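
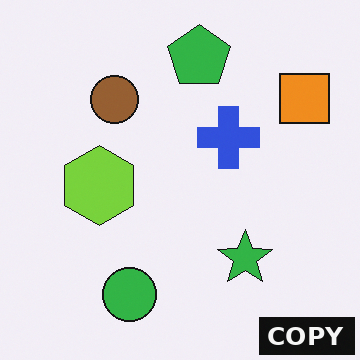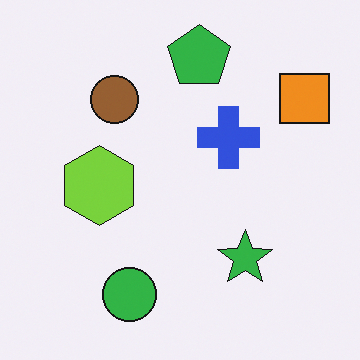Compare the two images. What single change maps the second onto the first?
The first image is the second watermarked with the text "COPY" in the lower-right corner.

A dark label reading "COPY" appears in the lower-right corner.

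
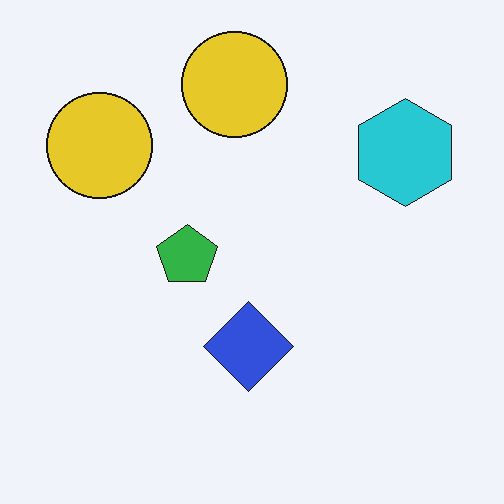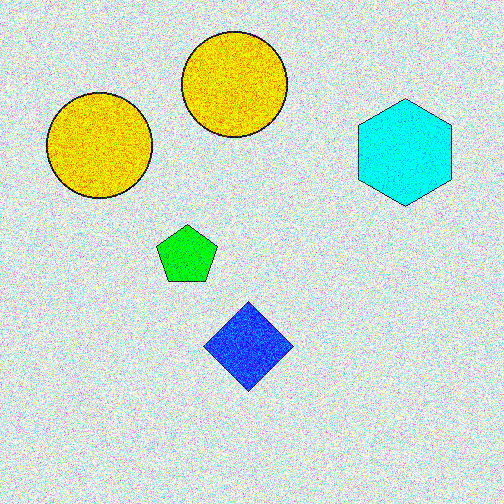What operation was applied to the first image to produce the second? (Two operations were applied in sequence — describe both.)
Degraded with heavy additive noise, then made much more vivid (saturation change).

Random speckle covers the whole image, including the flat background. All colors are more vivid — a global saturation change.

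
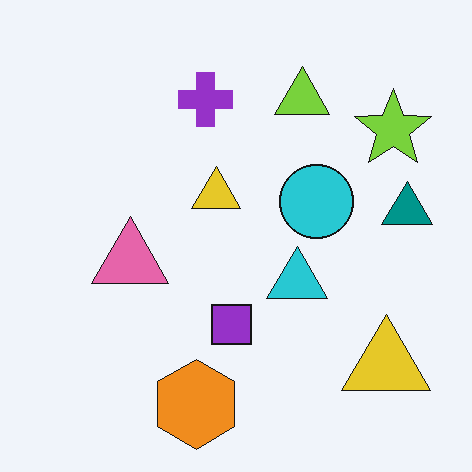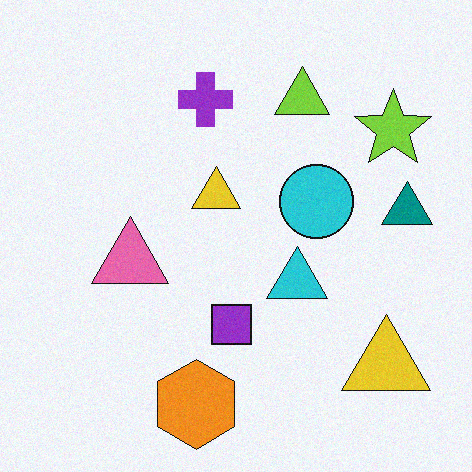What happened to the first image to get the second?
The second image is the first degraded with subtle gaussian noise.

Random speckle covers the whole image, including the flat background.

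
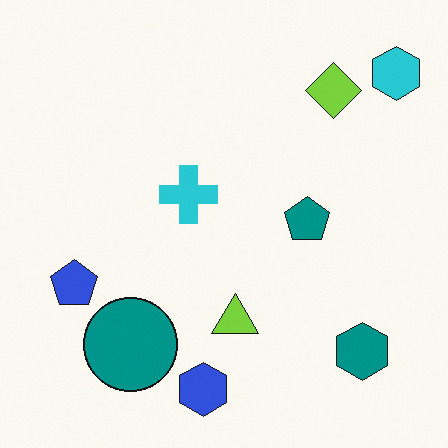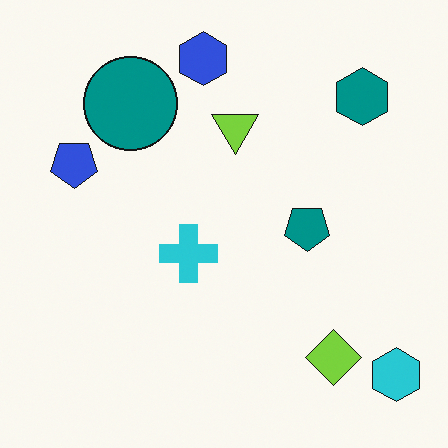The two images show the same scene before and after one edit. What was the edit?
Flipped vertically (top ↔ bottom).

The blue hexagon is in the bottom of the first image and the top of the second — shapes on opposite sides of the horizontal midline have swapped in a mirror flip.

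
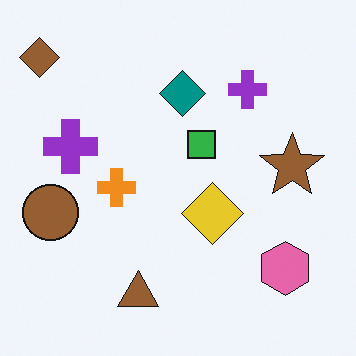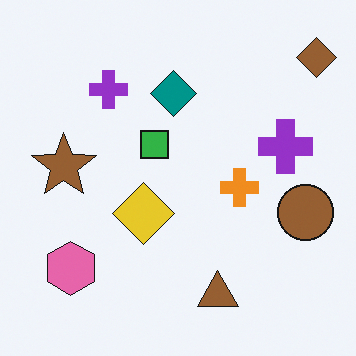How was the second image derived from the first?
Flipped horizontally (left ↔ right).

The brown diamond is in the top-left of the first image and the top-right of the second — shapes on opposite sides of the vertical midline have swapped in a mirror flip.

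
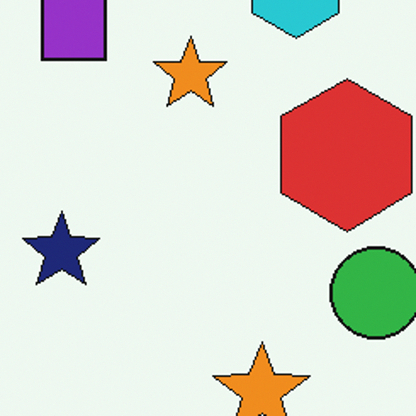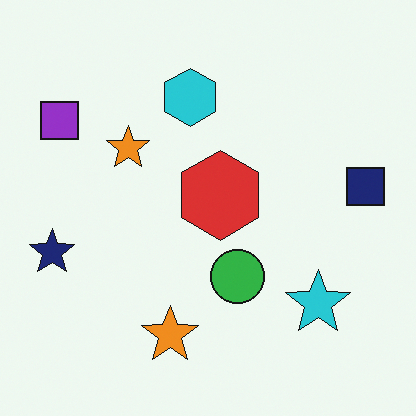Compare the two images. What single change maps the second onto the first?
The image was cropped tightly and scaled back up.

The visible shapes are larger and the field of view is narrower; shapes near the original edges may be partly or wholly outside the frame — a crop-and-rescale.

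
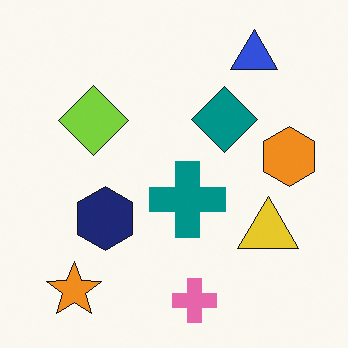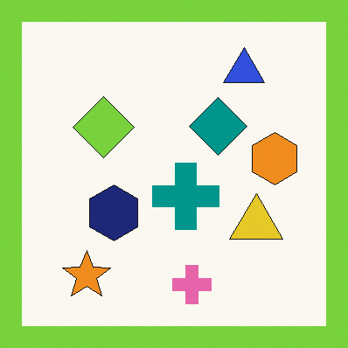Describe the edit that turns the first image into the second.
This is the original image framed with a lime border.

A solid lime frame runs around the edge of the second image, with the content slightly shrunk inside it.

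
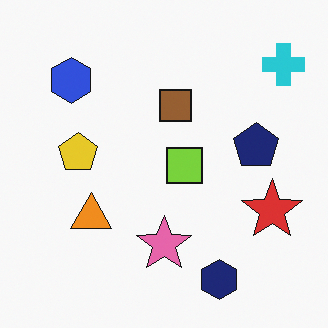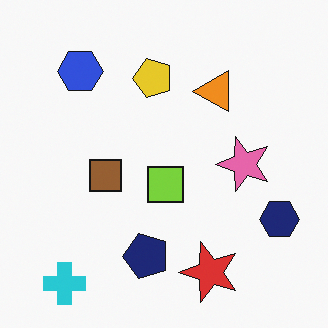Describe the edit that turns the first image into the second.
It was transposed (reflected across the top-left ↔ bottom-right diagonal).

Shapes have swapped their row and column positions — what was in the top-right is now in the bottom-left — a diagonal reflection.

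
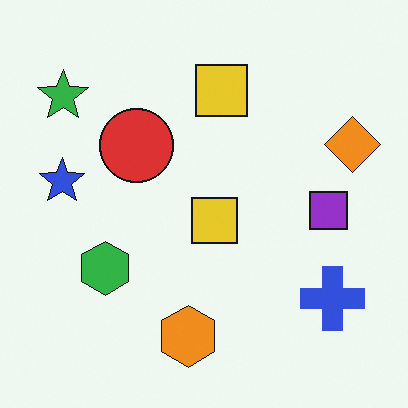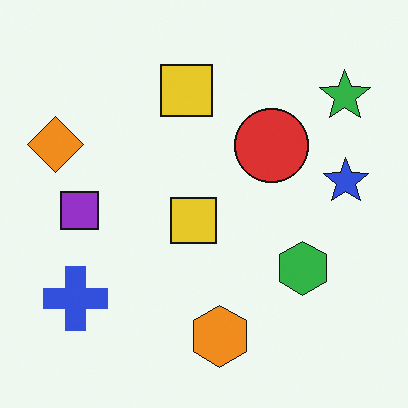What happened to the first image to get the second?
Flipped horizontally (left ↔ right).

The orange diamond is in the right of the first image and the left of the second — shapes on opposite sides of the vertical midline have swapped in a mirror flip.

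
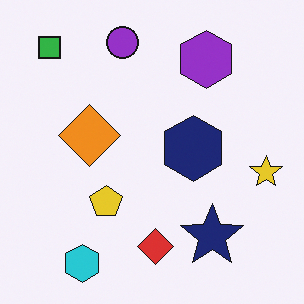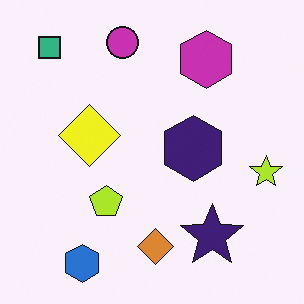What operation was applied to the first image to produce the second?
Hue-shifted by a small amount.

Every shape's color has rotated by the same amount around the hue wheel — a uniform hue shift.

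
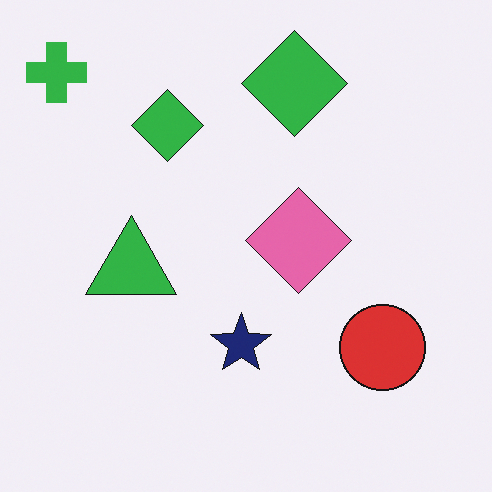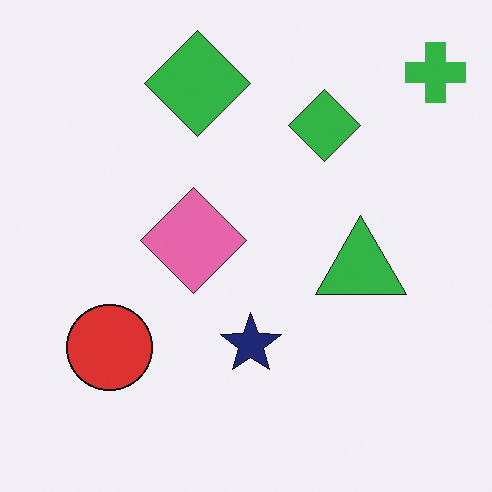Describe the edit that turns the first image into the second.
Flipped horizontally (left ↔ right).

The green cross is in the top-left of the first image and the top-right of the second — shapes on opposite sides of the vertical midline have swapped in a mirror flip.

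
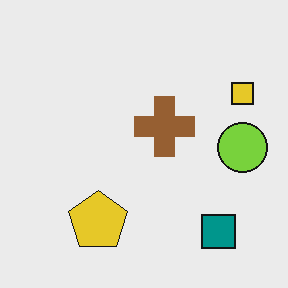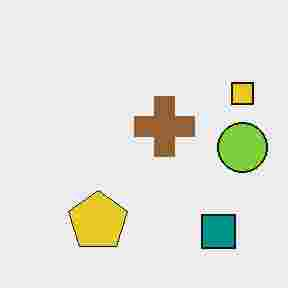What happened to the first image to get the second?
The image was heavily JPEG-compressed with obvious blocking artifacts.

Blocky 8×8 compression artifacts appear around shape edges and the flat background shows ringing — characteristic JPEG degradation.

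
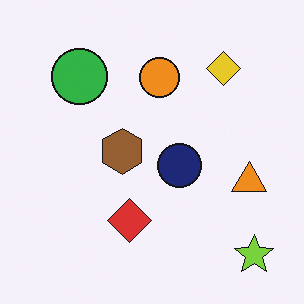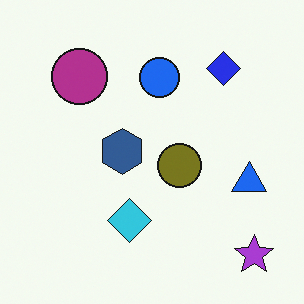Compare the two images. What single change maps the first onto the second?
The transformation is: hue-shifted by a large amount.

Every shape's color has rotated by the same amount around the hue wheel — a uniform hue shift.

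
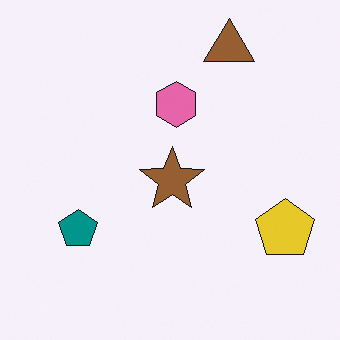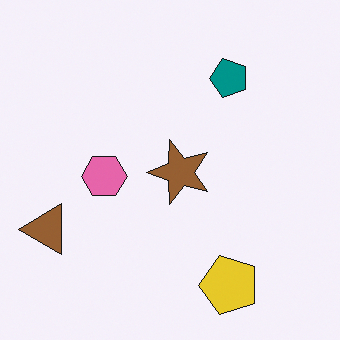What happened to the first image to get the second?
The second image is the first transposed (reflected across the top-left ↔ bottom-right diagonal).

Shapes have swapped their row and column positions — what was in the top-right is now in the bottom-left — a diagonal reflection.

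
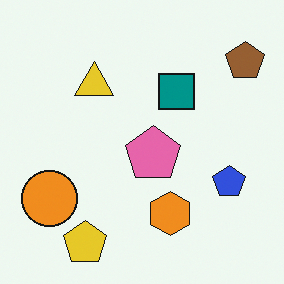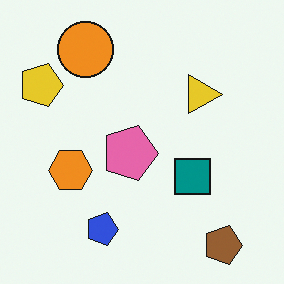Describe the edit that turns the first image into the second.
The second image is the first rotated 90° clockwise.

The brown pentagon sits in the top-right of the first image and the bottom-right of the second — consistent with a whole-image 90° clockwise rotation.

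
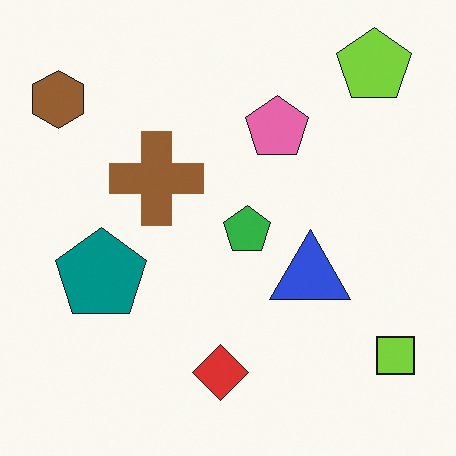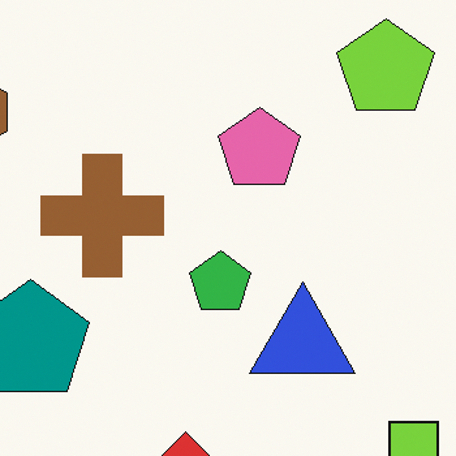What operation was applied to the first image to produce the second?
The transformation is: cropped to a modestly smaller region and rescaled.

The visible shapes are larger and the field of view is narrower; shapes near the original edges may be partly or wholly outside the frame — a crop-and-rescale.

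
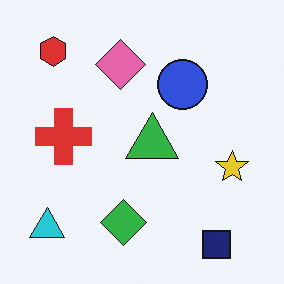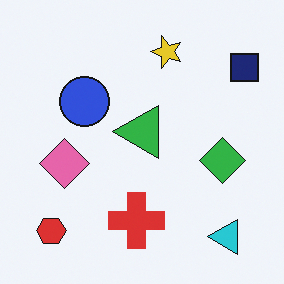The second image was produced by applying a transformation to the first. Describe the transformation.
The image was rotated 90° counter-clockwise.

The cyan triangle sits in the bottom-left of the first image and the bottom-right of the second — consistent with a whole-image 90° counter-clockwise rotation.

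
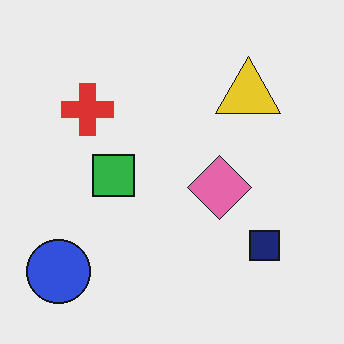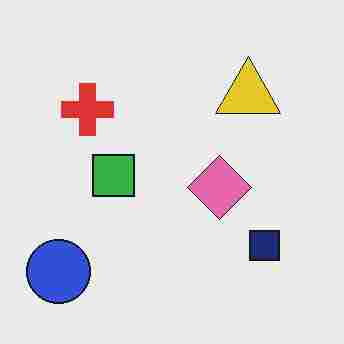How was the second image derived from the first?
It was heavily JPEG-compressed with obvious blocking artifacts.

Blocky 8×8 compression artifacts appear around shape edges and the flat background shows ringing — characteristic JPEG degradation.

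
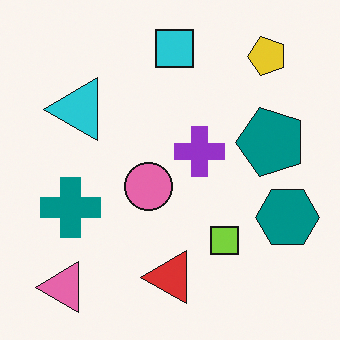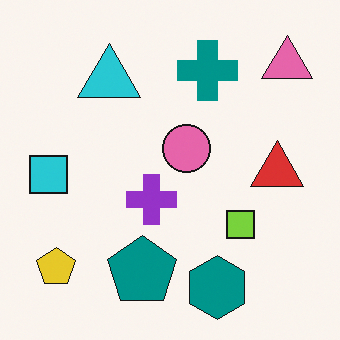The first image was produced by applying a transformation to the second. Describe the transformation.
The transformation is: transposed (reflected across the top-left ↔ bottom-right diagonal).

Shapes have swapped their row and column positions — what was in the top-right is now in the bottom-left — a diagonal reflection.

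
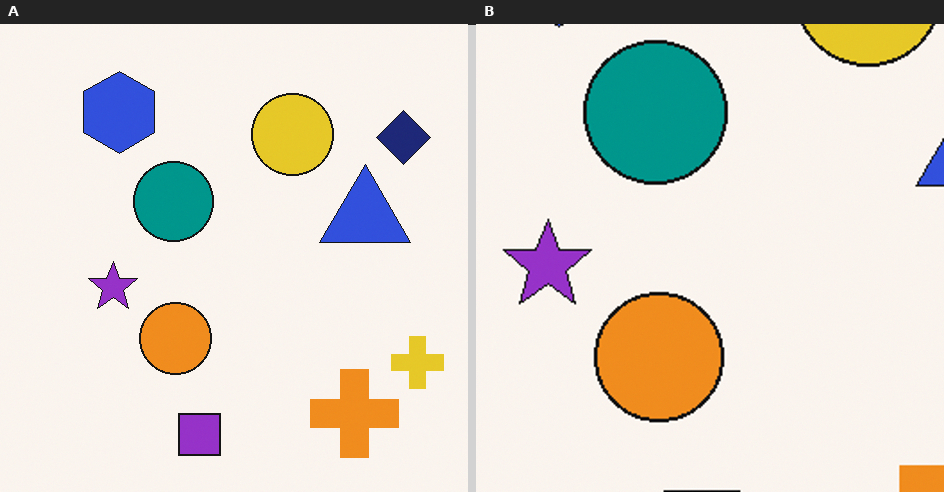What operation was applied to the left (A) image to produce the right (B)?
This is the original image cropped tightly and scaled back up.

The visible shapes are larger and the field of view is narrower; shapes near the original edges may be partly or wholly outside the frame — a crop-and-rescale.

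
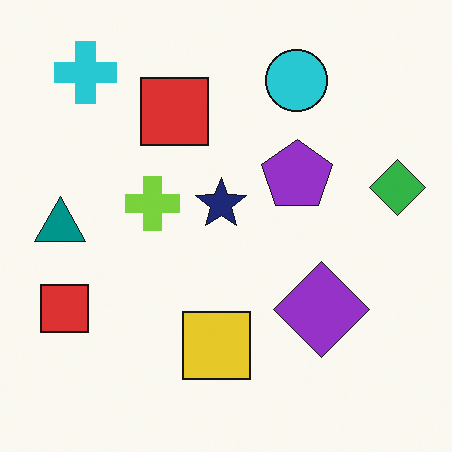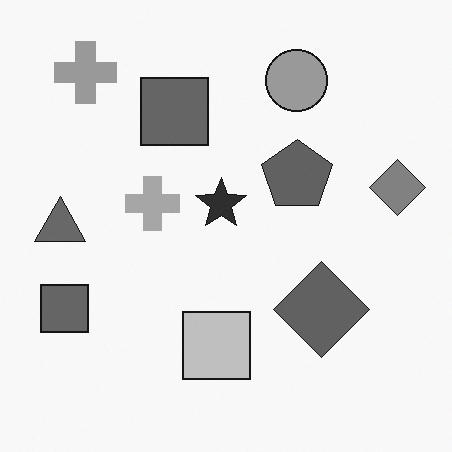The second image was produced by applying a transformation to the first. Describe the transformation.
The second image is the first converted to grayscale.

All color is removed — every shape is now a shade of grey.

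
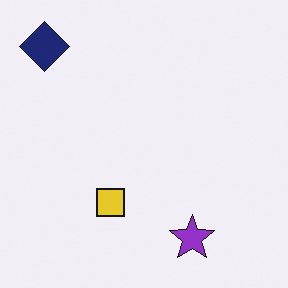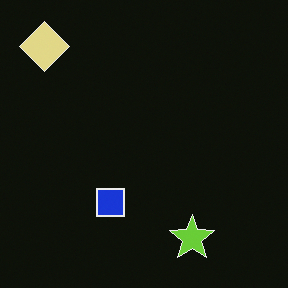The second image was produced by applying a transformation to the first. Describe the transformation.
The image was color-inverted (negative).

The light background has become dark and every shape's color is its complement — a photographic negative.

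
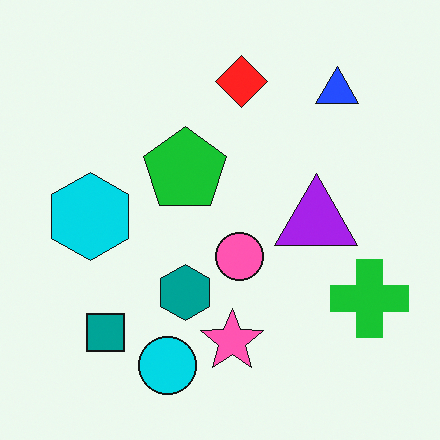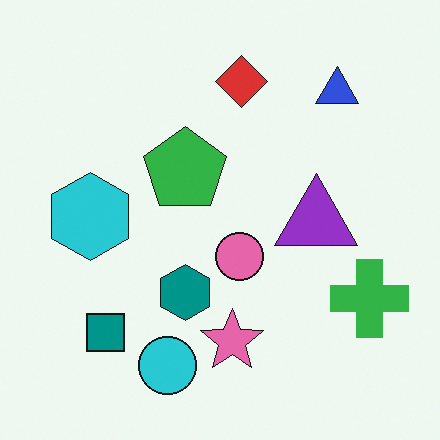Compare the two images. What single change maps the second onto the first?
It was slightly oversaturated.

All colors are more vivid — a global saturation change.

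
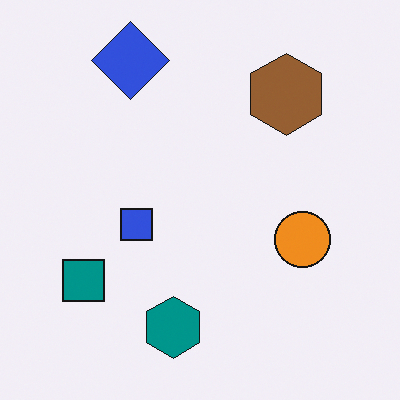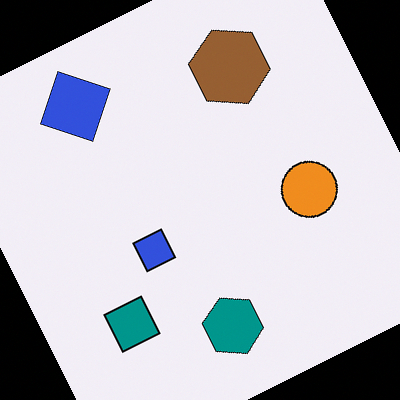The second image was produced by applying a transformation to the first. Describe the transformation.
The image was rotated counter-clockwise by a clearly visible amount.

Every shape is tilted by the same angle and the image corners show triangular fill wedges — a whole-image rotation by a non-right angle.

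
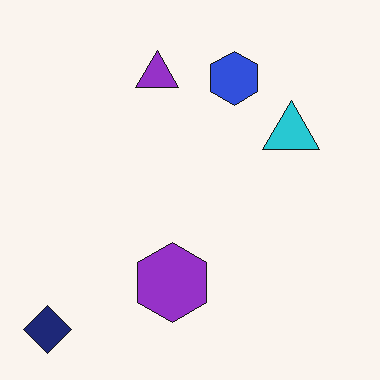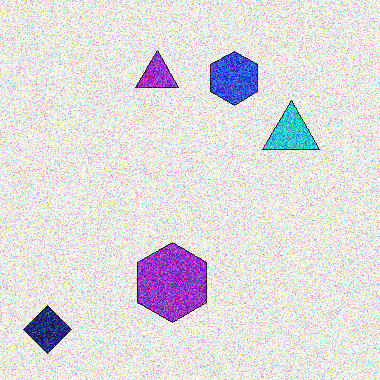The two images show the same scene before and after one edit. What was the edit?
The transformation is: degraded with heavy additive noise.

Random speckle covers the whole image, including the flat background.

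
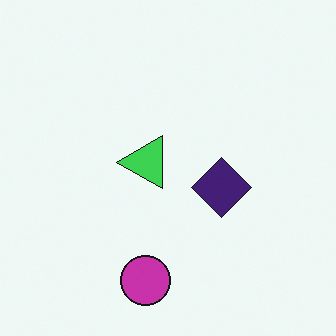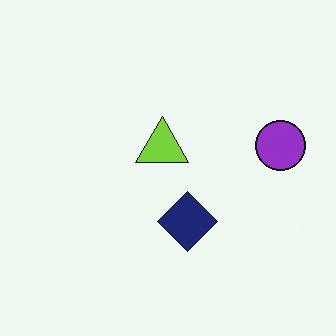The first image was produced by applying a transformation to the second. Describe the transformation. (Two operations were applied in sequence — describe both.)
The first image is the second hue-shifted by a small amount, then transposed (reflected across the top-left ↔ bottom-right diagonal).

Every shape's color has rotated by the same amount around the hue wheel — a uniform hue shift. Shapes have swapped their row and column positions — what was in the top-right is now in the bottom-left — a diagonal reflection.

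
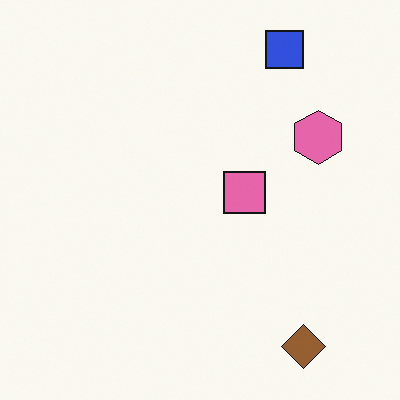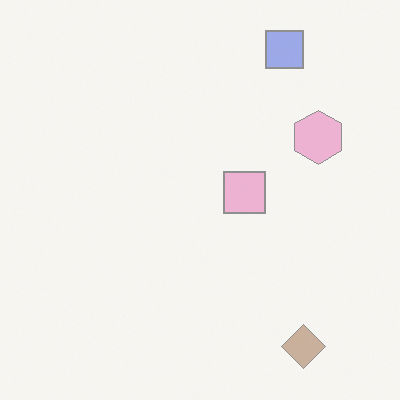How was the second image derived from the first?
The second image is the first given much lower contrast.

Tones are pushed toward mid-grey across the whole image — a global contrast change.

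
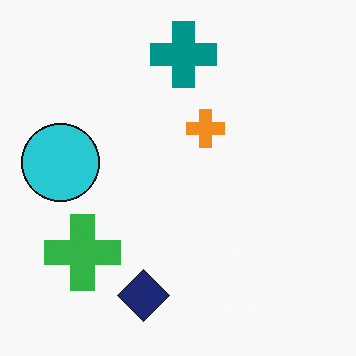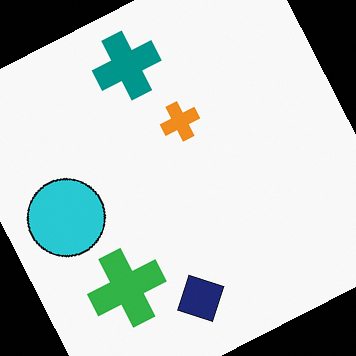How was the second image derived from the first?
It was rotated counter-clockwise by a clearly visible amount.

Every shape is tilted by the same angle and the image corners show triangular fill wedges — a whole-image rotation by a non-right angle.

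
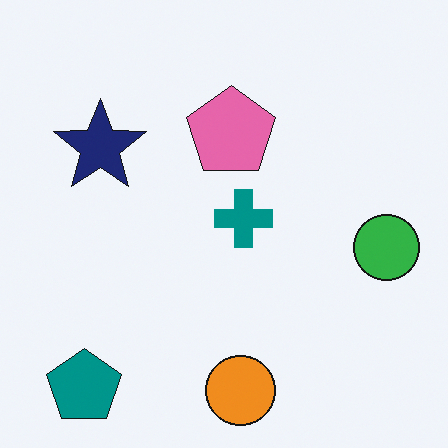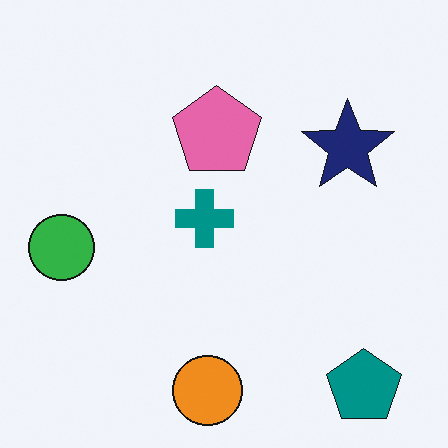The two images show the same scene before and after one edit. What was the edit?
It was flipped horizontally (left ↔ right).

The green circle is in the right of the first image and the left of the second — shapes on opposite sides of the vertical midline have swapped in a mirror flip.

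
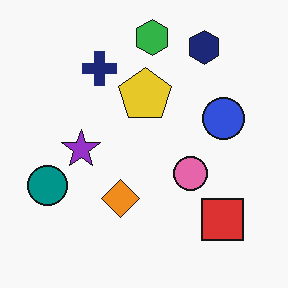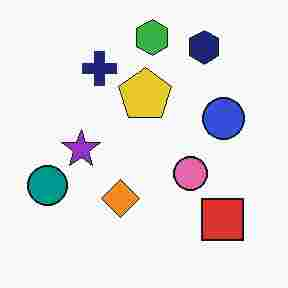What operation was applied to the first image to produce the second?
The transformation is: heavily JPEG-compressed with obvious blocking artifacts.

Blocky 8×8 compression artifacts appear around shape edges and the flat background shows ringing — characteristic JPEG degradation.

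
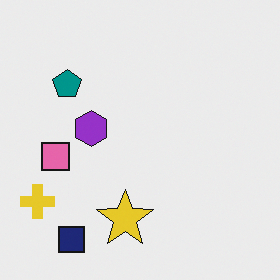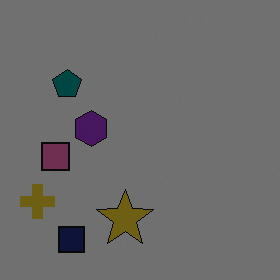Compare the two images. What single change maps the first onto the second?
The transformation is: darkened a lot.

Every pixel — background and shapes alike — is uniformly darkened.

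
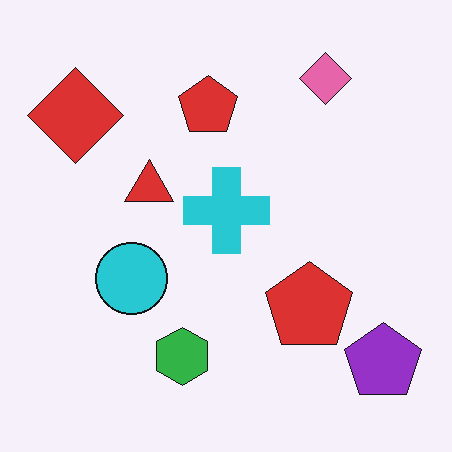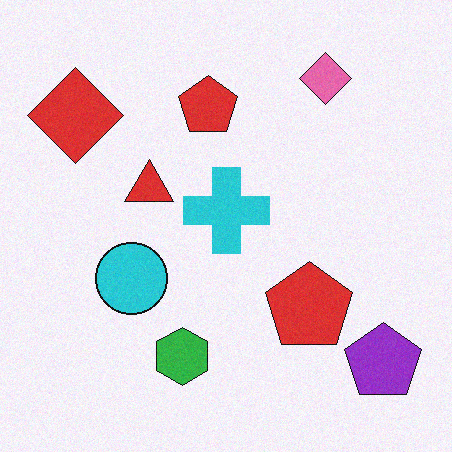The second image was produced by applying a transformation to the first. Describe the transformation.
The second image is the first degraded with a light layer of grain.

Random speckle covers the whole image, including the flat background.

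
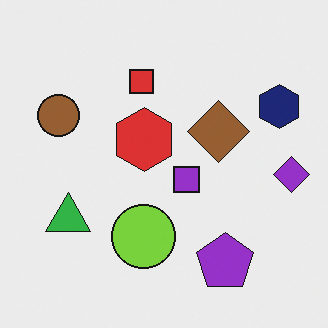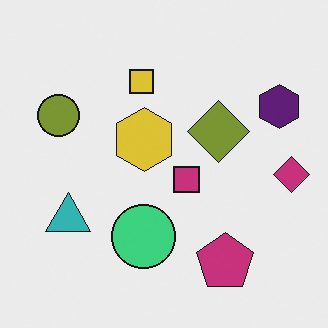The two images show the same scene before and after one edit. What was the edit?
It was hue-shifted by a small amount.

Every shape's color has rotated by the same amount around the hue wheel — a uniform hue shift.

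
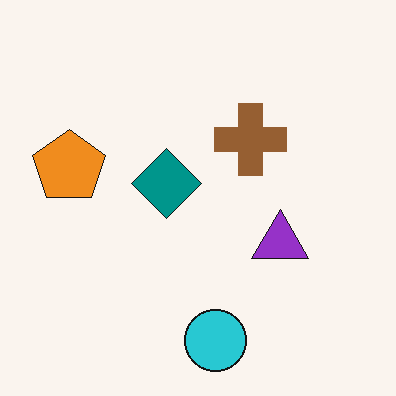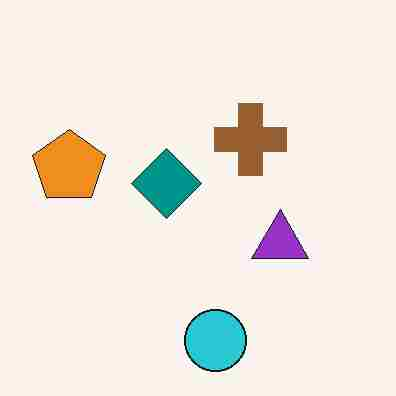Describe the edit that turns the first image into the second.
The image was degraded with heavy JPEG compression.

Blocky 8×8 compression artifacts appear around shape edges and the flat background shows ringing — characteristic JPEG degradation.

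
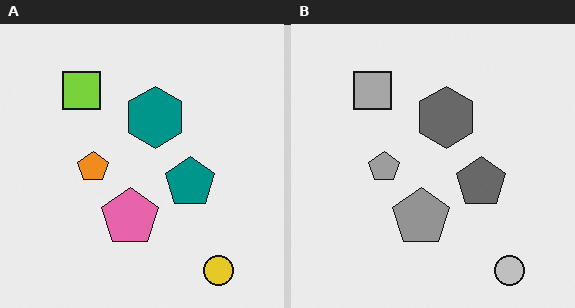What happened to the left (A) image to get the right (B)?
The right (B) image is the left (A) converted to grayscale.

All color is removed — every shape is now a shade of grey.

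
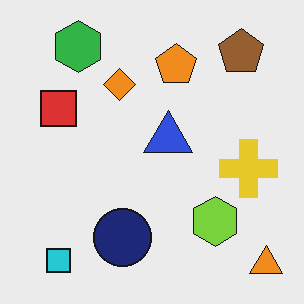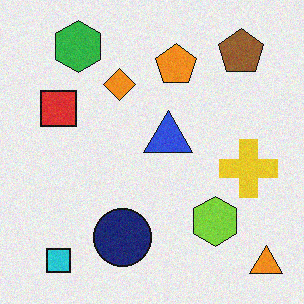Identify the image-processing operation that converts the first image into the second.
It was degraded with a light layer of grain.

Random speckle covers the whole image, including the flat background.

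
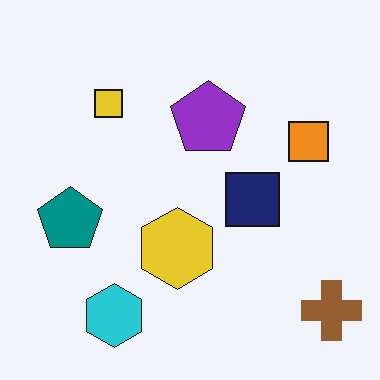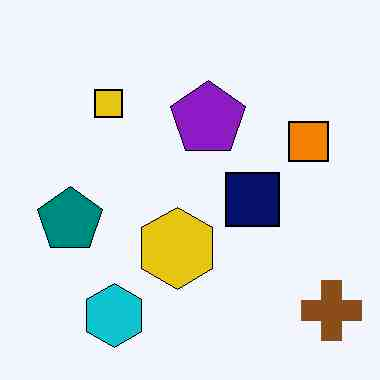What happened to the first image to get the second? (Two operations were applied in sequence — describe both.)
This is the original image given moderate JPEG compression, then given slightly increased contrast.

Blocky 8×8 compression artifacts appear around shape edges and the flat background shows ringing — characteristic JPEG degradation. Tones are pushed away from mid-grey across the whole image — a global contrast change.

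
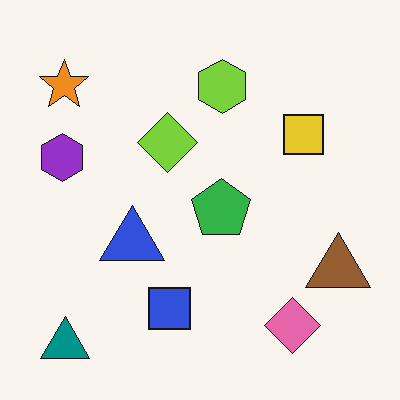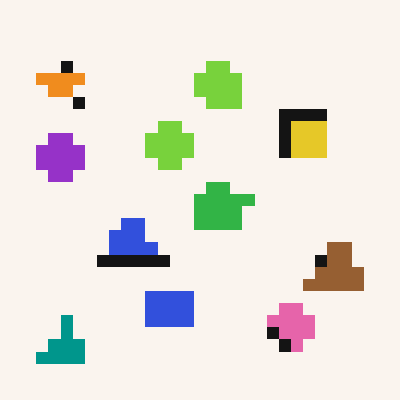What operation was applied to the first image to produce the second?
Heavily pixelated into large blocks.

Shapes are reduced to large square blocks; fine edges and outlines are lost — a downscale-then-upscale (mosaic) effect.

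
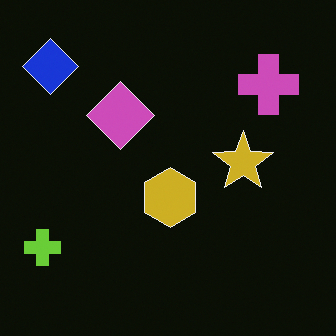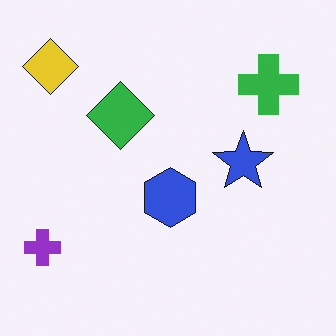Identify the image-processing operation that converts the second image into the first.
This is the original image color-inverted (negative).

The light background has become dark and every shape's color is its complement — a photographic negative.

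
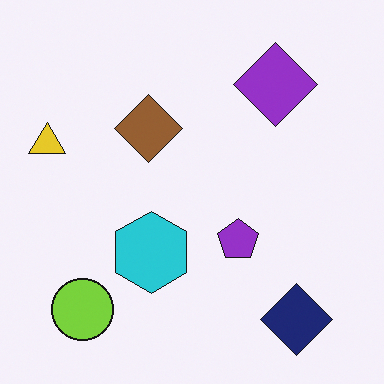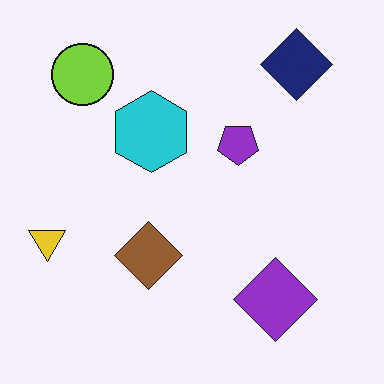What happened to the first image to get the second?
The second image is the first flipped vertically (top ↔ bottom).

The navy diamond is in the bottom-right of the first image and the top-right of the second — shapes on opposite sides of the horizontal midline have swapped in a mirror flip.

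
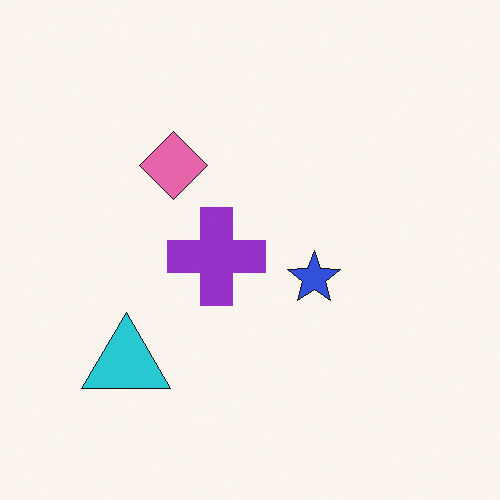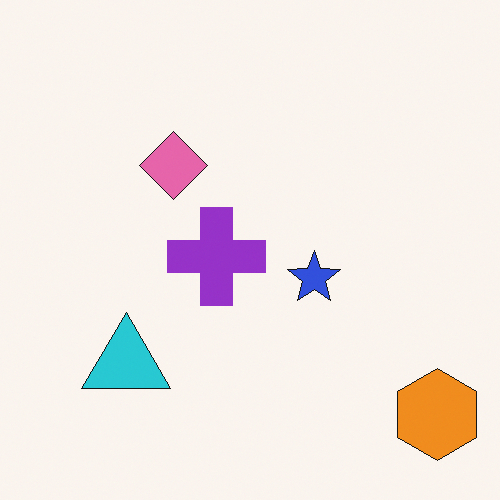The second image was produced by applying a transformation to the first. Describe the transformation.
The image was overlaid with an additional orange hexagon.

An orange hexagon appears in the second image that is absent from the first.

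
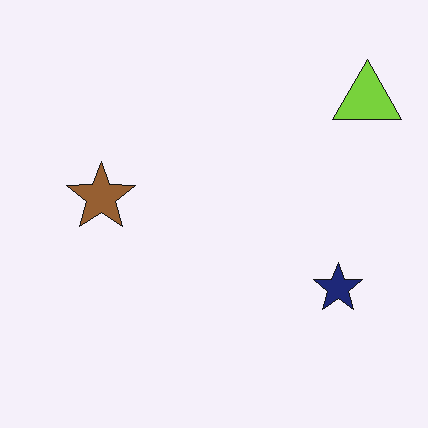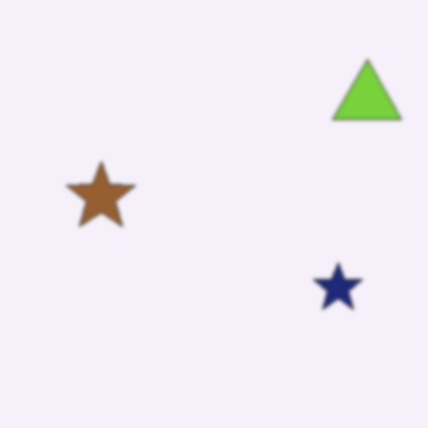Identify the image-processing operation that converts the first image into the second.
The second image is the first given a subtle gaussian blur.

Shape edges and outlines are uniformly softened across the whole image.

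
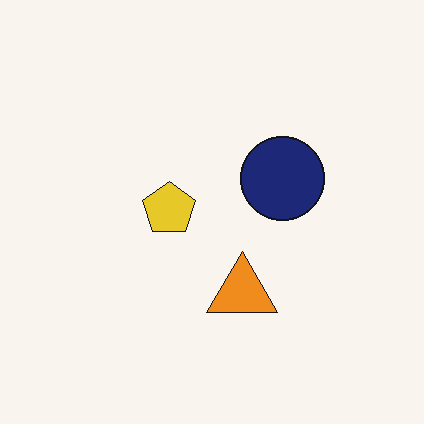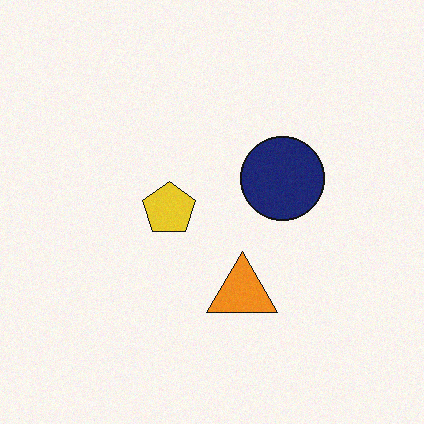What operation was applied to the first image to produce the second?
The transformation is: degraded with subtle gaussian noise.

Random speckle covers the whole image, including the flat background.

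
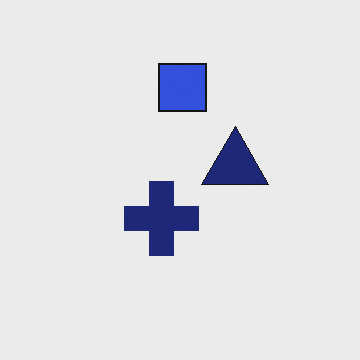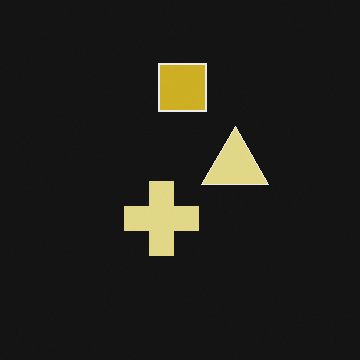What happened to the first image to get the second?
The image was color-inverted (negative).

The light background has become dark and every shape's color is its complement — a photographic negative.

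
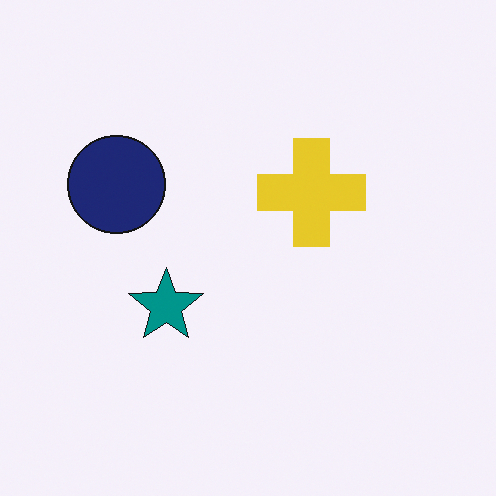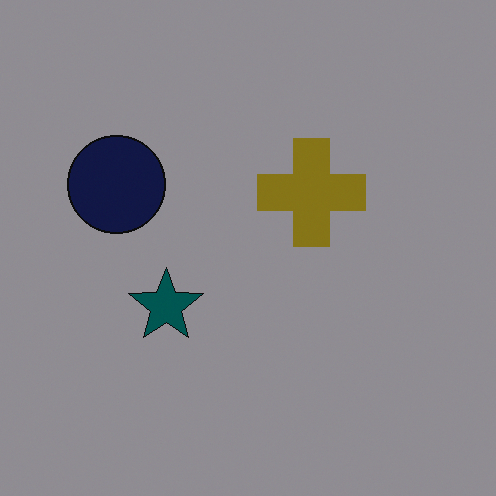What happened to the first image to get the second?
Darkened a lot.

Every pixel — background and shapes alike — is uniformly darkened.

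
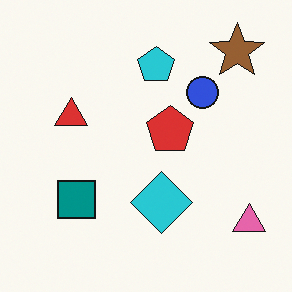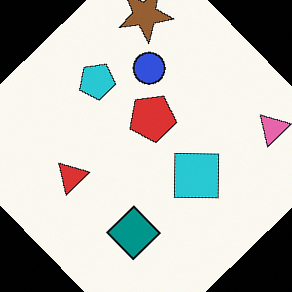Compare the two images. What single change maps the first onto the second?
Rotated counter-clockwise by a large amount — several tens of degrees.

Every shape is tilted by the same angle and the image corners show triangular fill wedges — a whole-image rotation by a non-right angle.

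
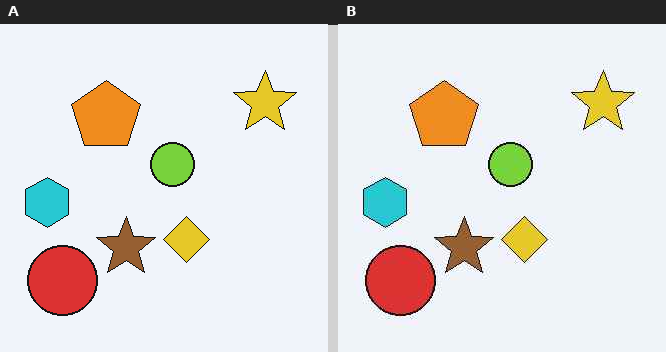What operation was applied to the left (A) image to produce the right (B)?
It was given moderate JPEG compression.

Blocky 8×8 compression artifacts appear around shape edges and the flat background shows ringing — characteristic JPEG degradation.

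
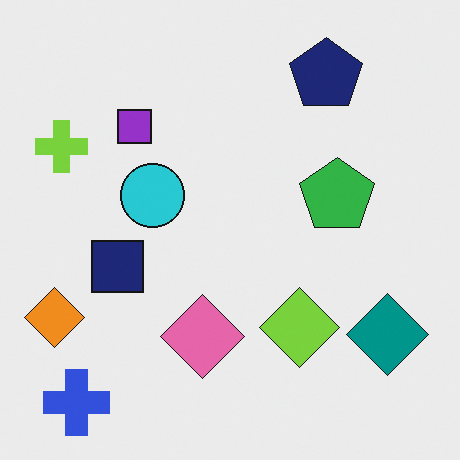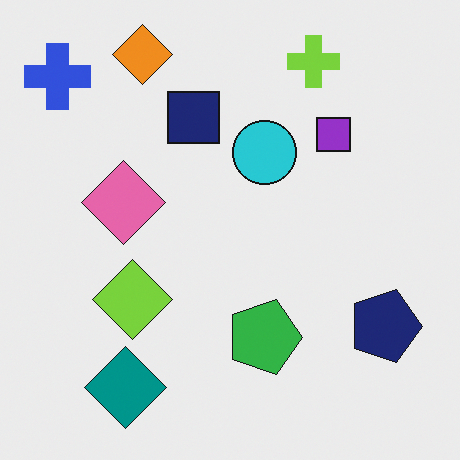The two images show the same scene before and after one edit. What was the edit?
The transformation is: rotated 90° clockwise.

The blue cross sits in the bottom-left of the first image and the top-left of the second — consistent with a whole-image 90° clockwise rotation.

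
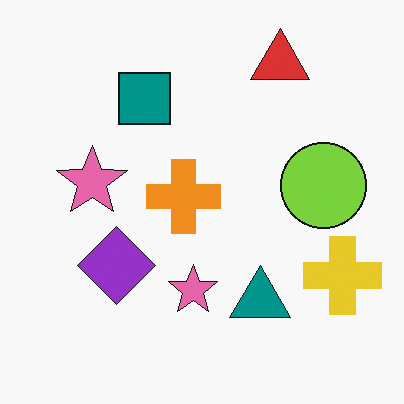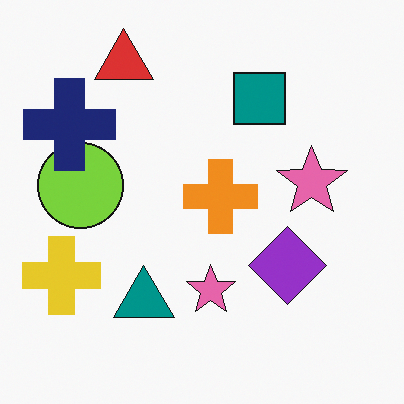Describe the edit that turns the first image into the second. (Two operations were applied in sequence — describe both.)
The image was flipped horizontally (left ↔ right), then overlaid with an additional navy cross.

The yellow cross is in the bottom-right of the first image and the bottom-left of the second — shapes on opposite sides of the vertical midline have swapped in a mirror flip. A navy cross appears in the second image that is absent from the first.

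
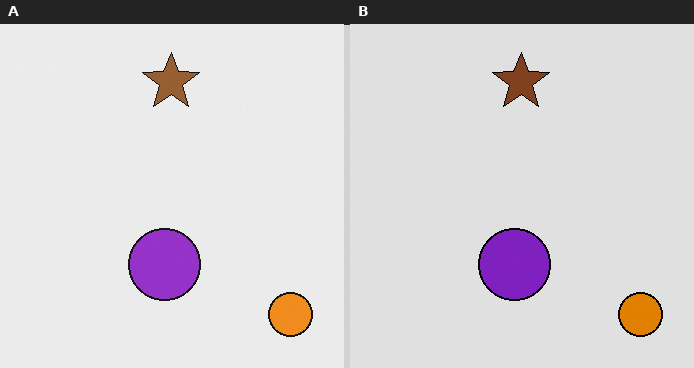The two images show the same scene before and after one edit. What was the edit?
Posterized to a reduced palette.

Each flat color has snapped to a coarser quantized level — most visibly, the near-white background has dropped to a flat grey.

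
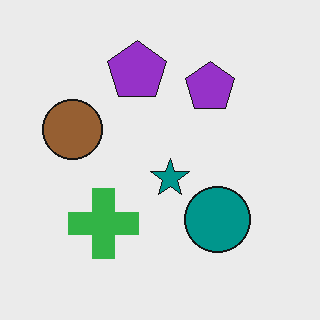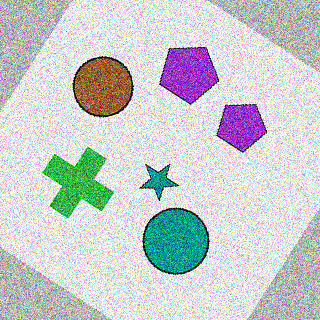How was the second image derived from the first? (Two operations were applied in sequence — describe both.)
This is the original image rotated clockwise by a large amount — several tens of degrees, then degraded with strong gaussian noise.

Every shape is tilted by the same angle and the image corners show triangular fill wedges — a whole-image rotation by a non-right angle. Random speckle covers the whole image, including the flat background.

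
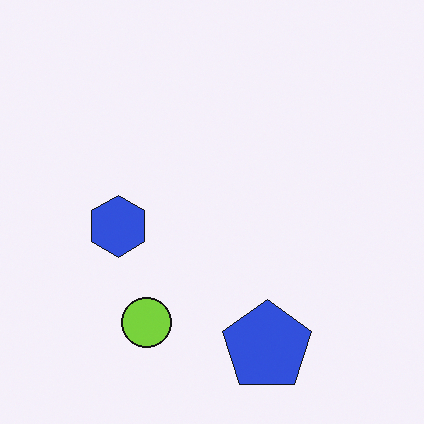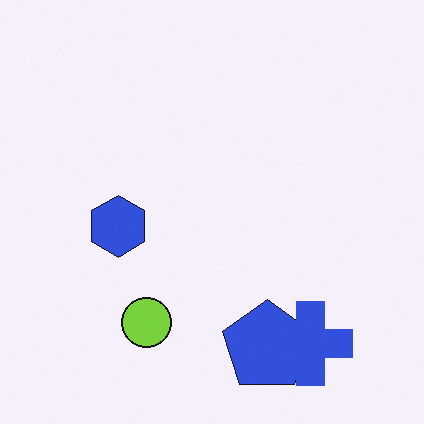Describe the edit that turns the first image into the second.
This is the original image overlaid with an additional blue cross.

A blue cross appears in the second image that is absent from the first.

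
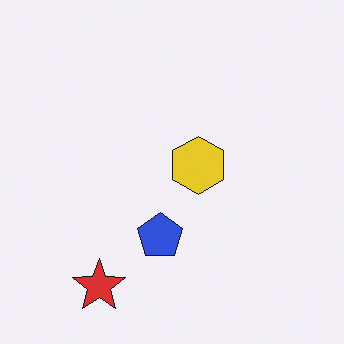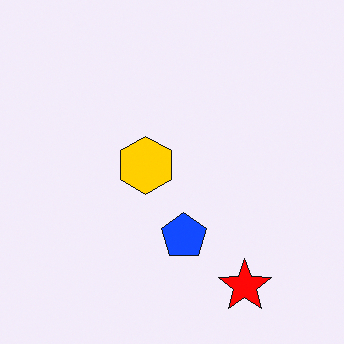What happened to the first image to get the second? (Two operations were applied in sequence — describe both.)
This is the original image made much more vivid (saturation change), then flipped horizontally (left ↔ right).

All colors are more vivid — a global saturation change. The red star is in the bottom-left of the first image and the bottom-right of the second — shapes on opposite sides of the vertical midline have swapped in a mirror flip.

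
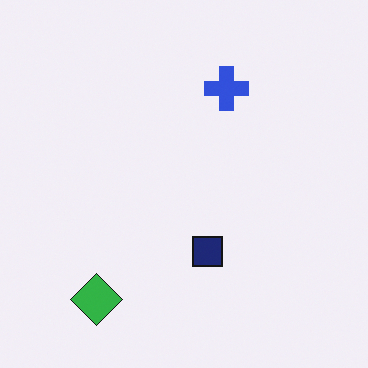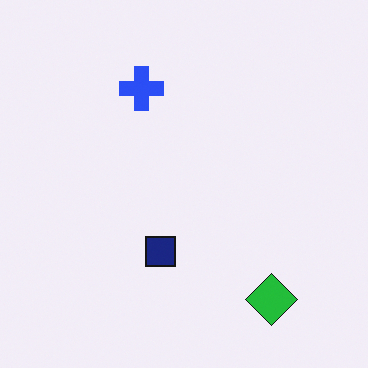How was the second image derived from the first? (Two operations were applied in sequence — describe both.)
It was slightly oversaturated, then flipped horizontally (left ↔ right).

All colors are more vivid — a global saturation change. The green diamond is in the bottom-left of the first image and the bottom-right of the second — shapes on opposite sides of the vertical midline have swapped in a mirror flip.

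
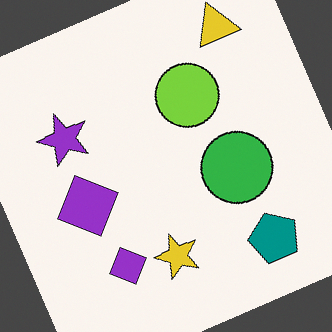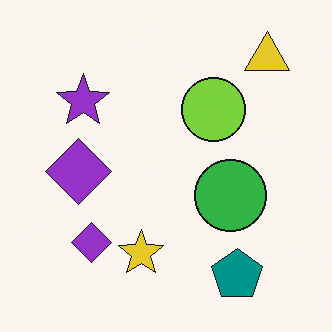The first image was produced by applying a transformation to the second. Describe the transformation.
It was rotated counter-clockwise by a moderate amount.

Every shape is tilted by the same angle and the image corners show triangular fill wedges — a whole-image rotation by a non-right angle.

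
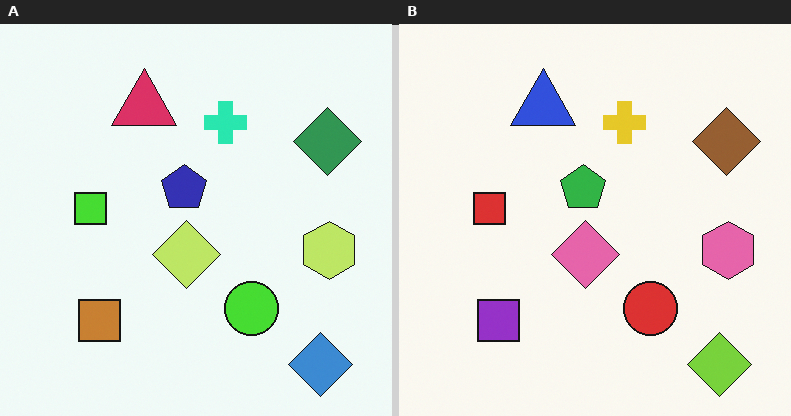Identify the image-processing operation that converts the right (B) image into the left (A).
This is the original image hue-shifted by a moderate amount.

Every shape's color has rotated by the same amount around the hue wheel — a uniform hue shift.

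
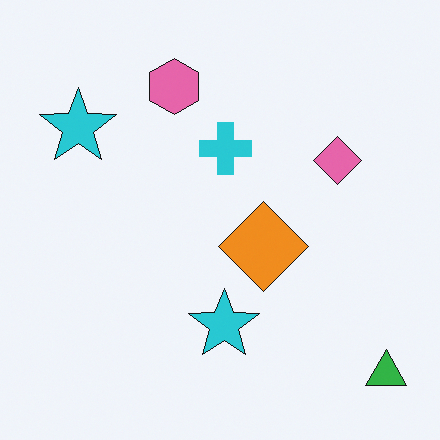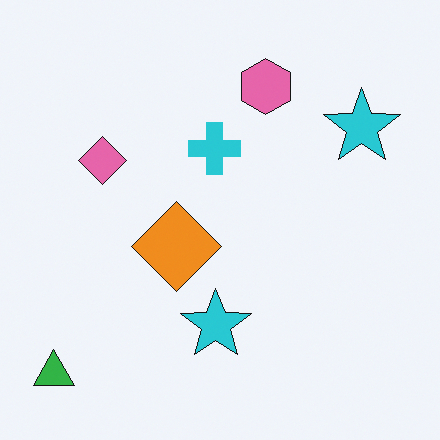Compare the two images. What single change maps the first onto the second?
The image was flipped horizontally (left ↔ right).

The green triangle is in the bottom-right of the first image and the bottom-left of the second — shapes on opposite sides of the vertical midline have swapped in a mirror flip.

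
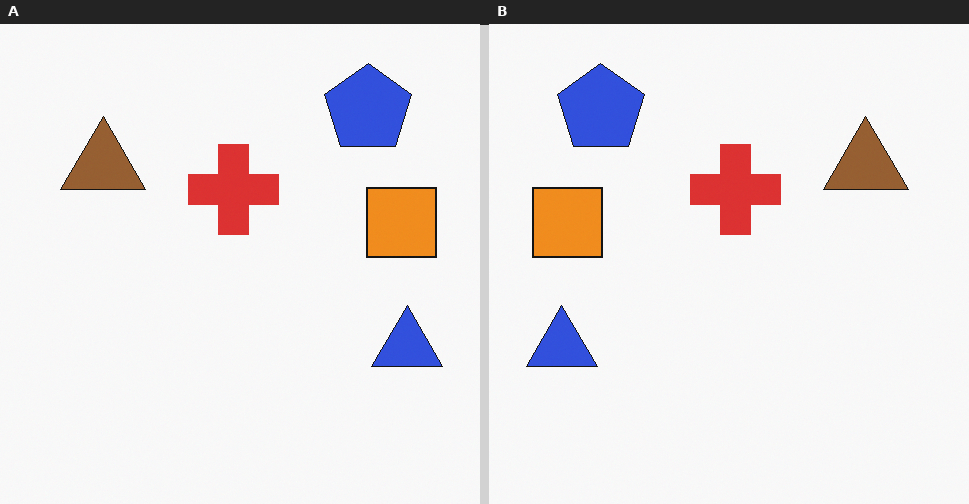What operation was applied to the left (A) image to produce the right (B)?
The right (B) image is the left (A) flipped horizontally (left ↔ right).

The blue triangle is in the bottom-right of the left (A) image and the bottom-left of the right (B) — shapes on opposite sides of the vertical midline have swapped in a mirror flip.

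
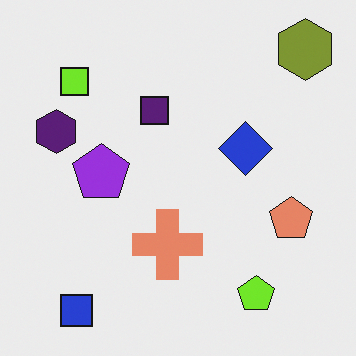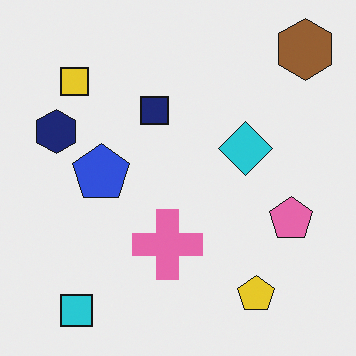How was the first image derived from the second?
Hue-shifted by a small amount.

Every shape's color has rotated by the same amount around the hue wheel — a uniform hue shift.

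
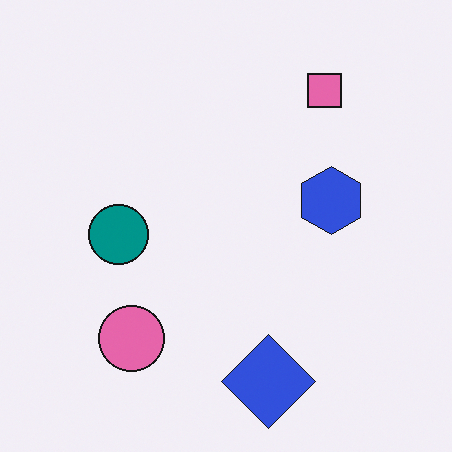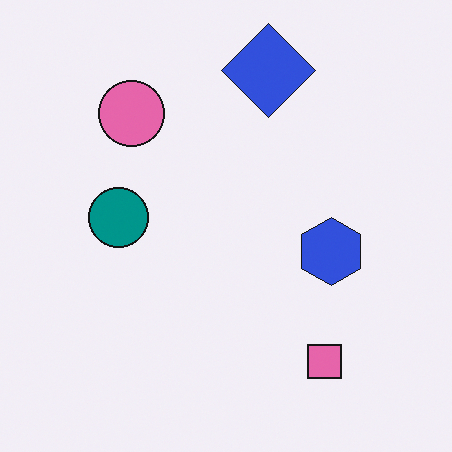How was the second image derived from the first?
Flipped vertically (top ↔ bottom).

The blue diamond is in the bottom of the first image and the top of the second — shapes on opposite sides of the horizontal midline have swapped in a mirror flip.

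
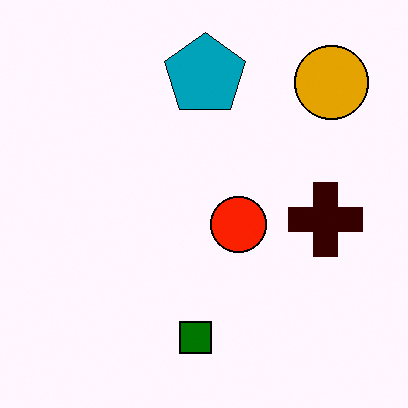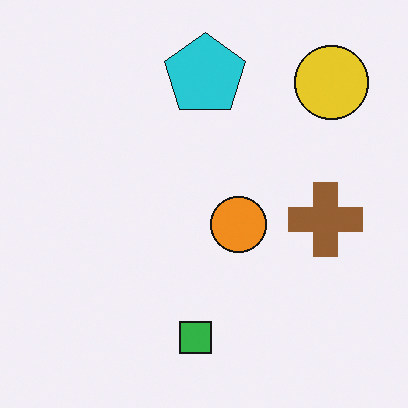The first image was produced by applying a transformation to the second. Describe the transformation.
It was given much higher contrast.

Tones are pushed away from mid-grey across the whole image — a global contrast change.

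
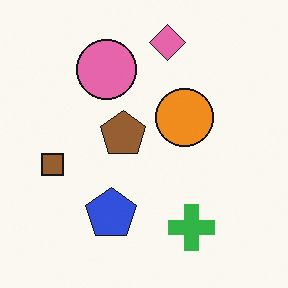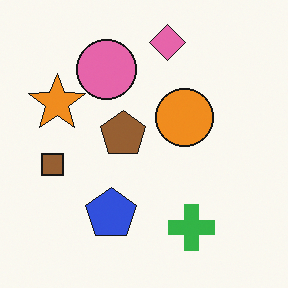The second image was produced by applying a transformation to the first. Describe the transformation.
The transformation is: overlaid with an additional orange star.

An orange star appears in the second image that is absent from the first.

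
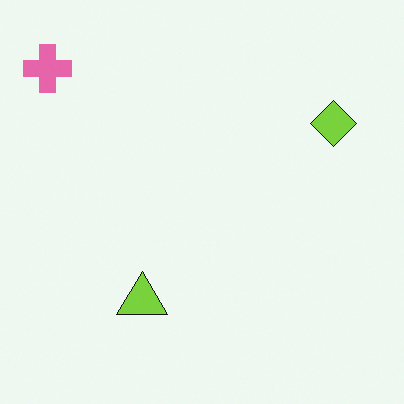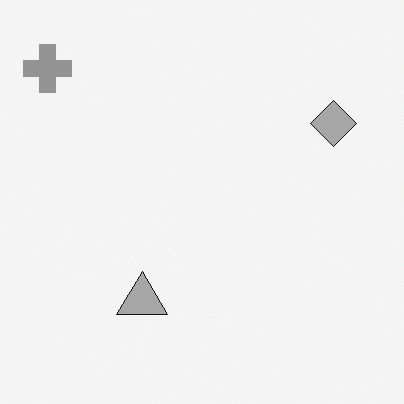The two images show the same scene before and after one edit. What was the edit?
This is the original image converted to grayscale.

All color is removed — every shape is now a shade of grey.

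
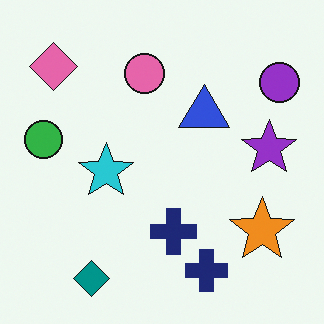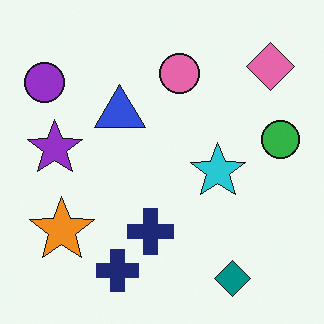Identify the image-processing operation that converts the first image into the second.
The second image is the first flipped horizontally (left ↔ right).

The green circle is in the left of the first image and the right of the second — shapes on opposite sides of the vertical midline have swapped in a mirror flip.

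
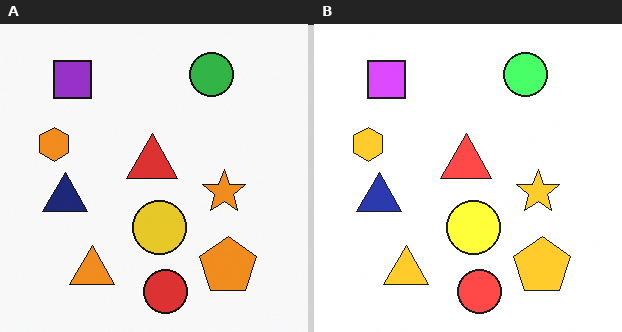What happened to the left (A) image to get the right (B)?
The transformation is: noticeably brightened.

Every pixel — background and shapes alike — is uniformly brightened.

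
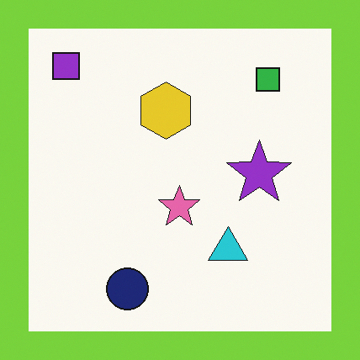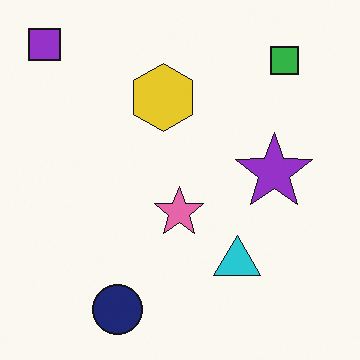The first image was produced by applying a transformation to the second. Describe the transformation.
It was framed with a lime border.

A solid lime frame runs around the edge of the first image, with the content slightly shrunk inside it.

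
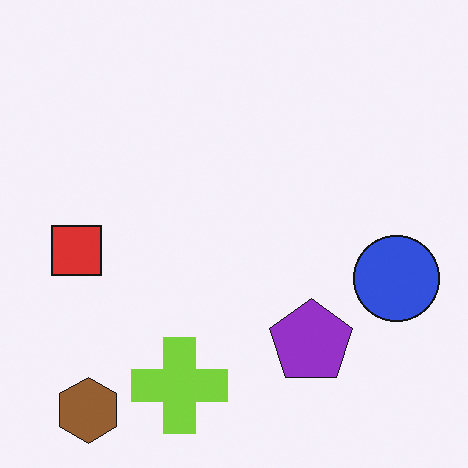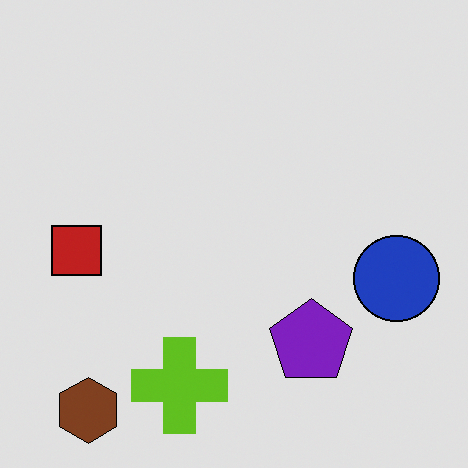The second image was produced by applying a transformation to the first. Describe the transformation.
The image was posterized to a reduced palette.

Each flat color has snapped to a coarser quantized level — most visibly, the near-white background has dropped to a flat grey.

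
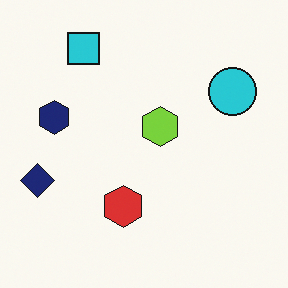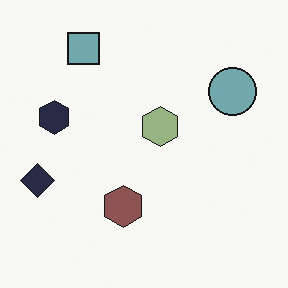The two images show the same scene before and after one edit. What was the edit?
The transformation is: made much more muted (saturation change).

All colors are more muted and greyish — a global saturation change.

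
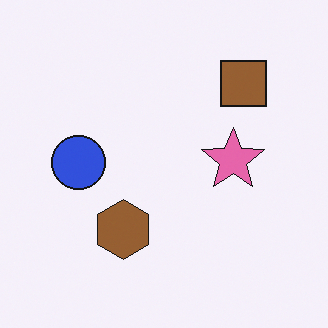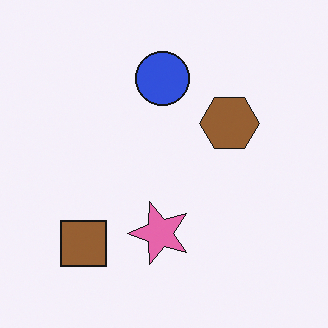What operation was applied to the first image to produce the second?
The second image is the first transposed (reflected across the top-left ↔ bottom-right diagonal).

Shapes have swapped their row and column positions — what was in the top-right is now in the bottom-left — a diagonal reflection.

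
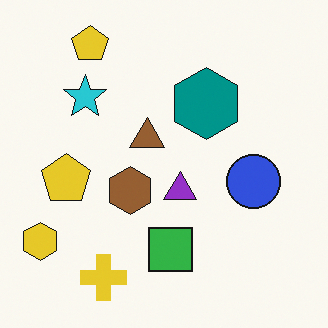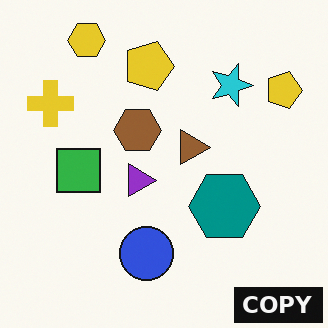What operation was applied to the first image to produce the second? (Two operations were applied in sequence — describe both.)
The image was rotated 90° clockwise, then watermarked with the text "COPY" in the lower-right corner.

The yellow hexagon sits in the bottom-left of the first image and the top-left of the second — consistent with a whole-image 90° clockwise rotation. A dark label reading "COPY" appears in the lower-right corner.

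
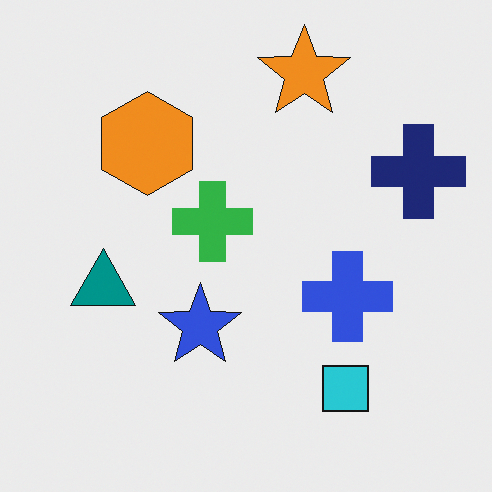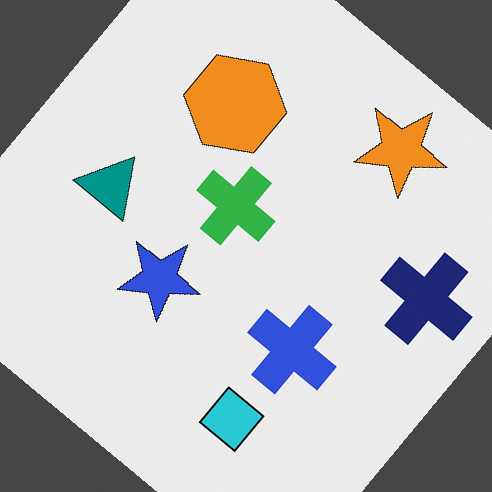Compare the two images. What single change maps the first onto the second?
This is the original image rotated clockwise by a large amount — several tens of degrees.

Every shape is tilted by the same angle and the image corners show triangular fill wedges — a whole-image rotation by a non-right angle.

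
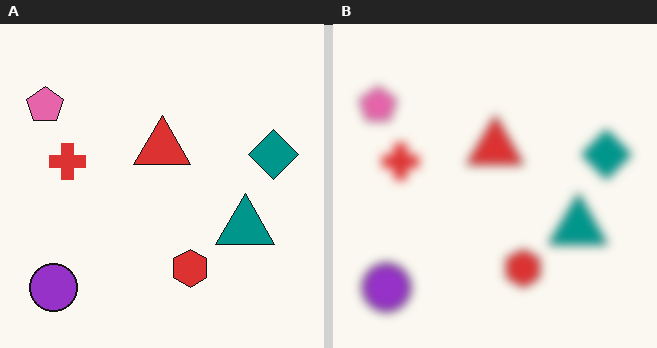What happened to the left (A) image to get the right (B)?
It was heavily blurred.

Shape edges and outlines are uniformly softened across the whole image.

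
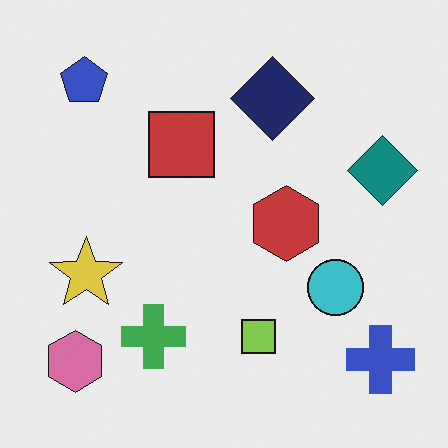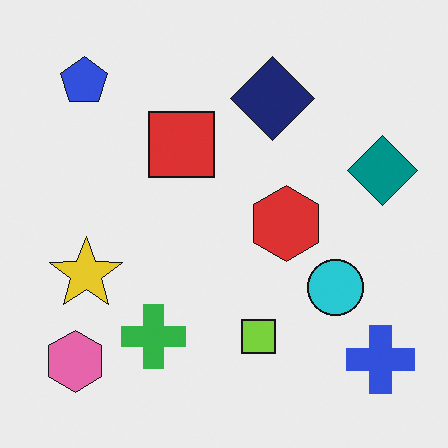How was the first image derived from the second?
The transformation is: slightly desaturated.

All colors are more muted and greyish — a global saturation change.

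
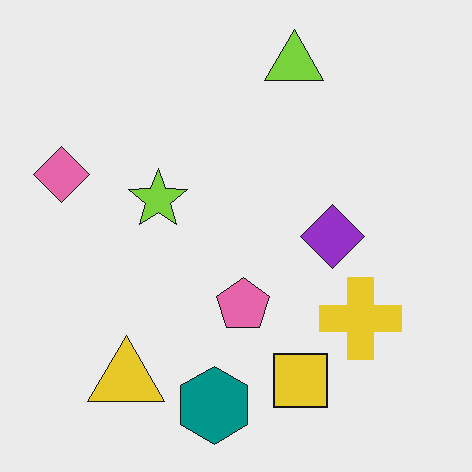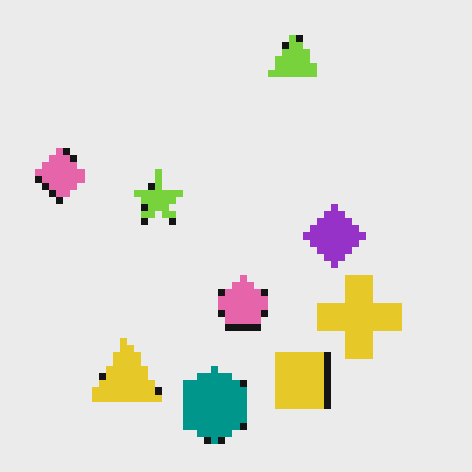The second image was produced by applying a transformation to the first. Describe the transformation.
This is the original image moderately pixelated.

Shapes are reduced to large square blocks; fine edges and outlines are lost — a downscale-then-upscale (mosaic) effect.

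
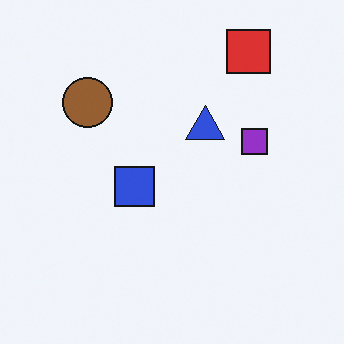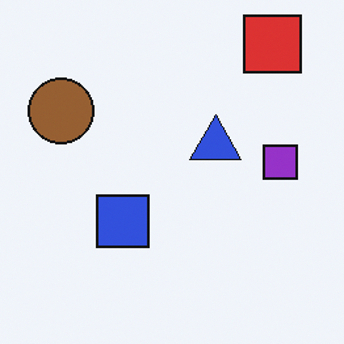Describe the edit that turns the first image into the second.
This is the original image cropped slightly and scaled back up.

The visible shapes are larger and the field of view is narrower; shapes near the original edges may be partly or wholly outside the frame — a crop-and-rescale.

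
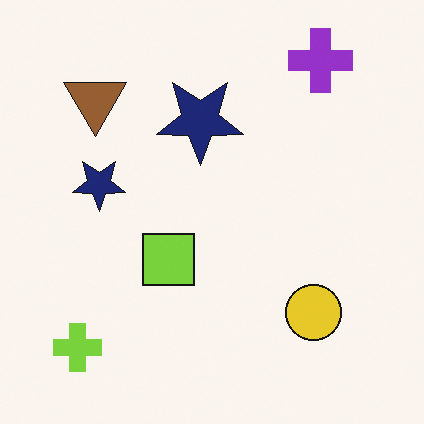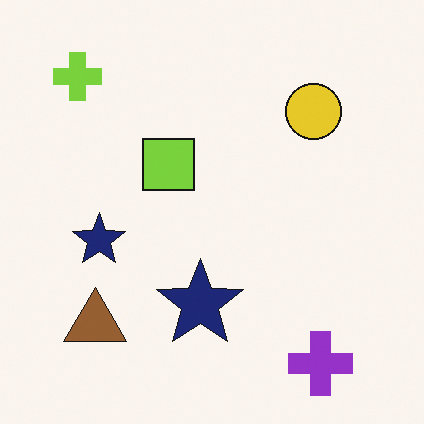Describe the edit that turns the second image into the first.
The transformation is: flipped vertically (top ↔ bottom).

The purple cross is in the bottom-right of the second image and the top-right of the first — shapes on opposite sides of the horizontal midline have swapped in a mirror flip.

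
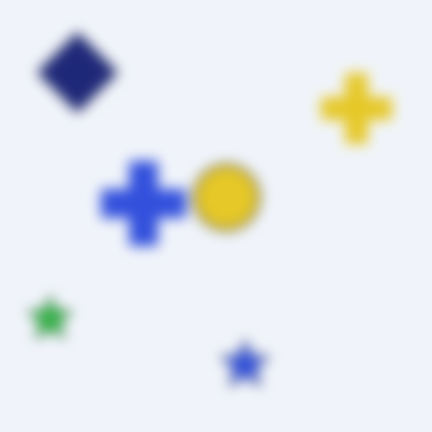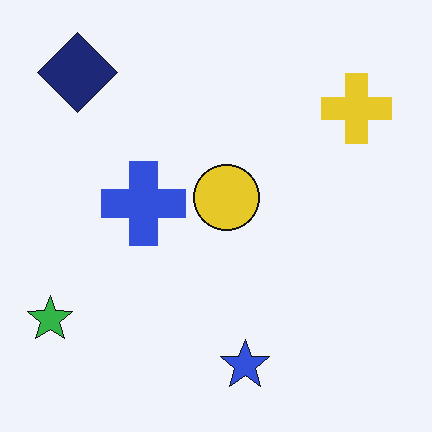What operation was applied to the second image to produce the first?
The transformation is: heavily blurred.

Shape edges and outlines are uniformly softened across the whole image.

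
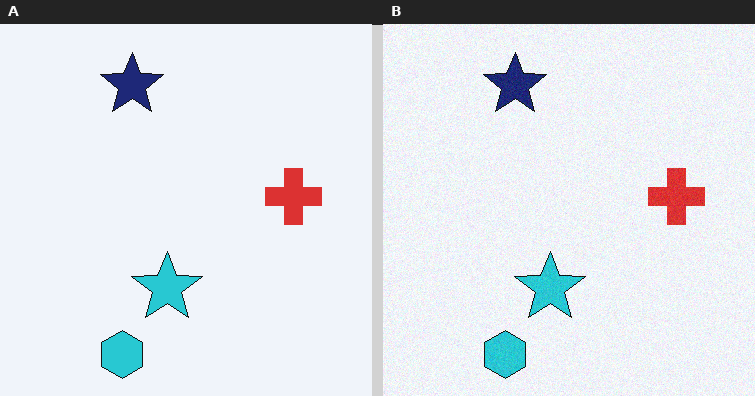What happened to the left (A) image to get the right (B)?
This is the original image degraded with subtle gaussian noise.

Random speckle covers the whole image, including the flat background.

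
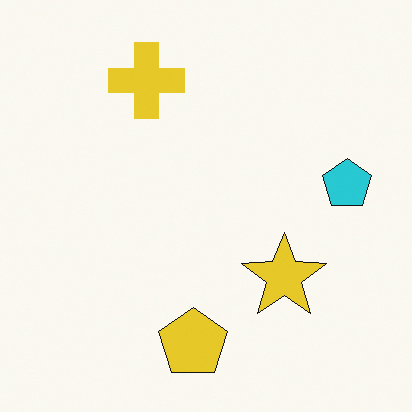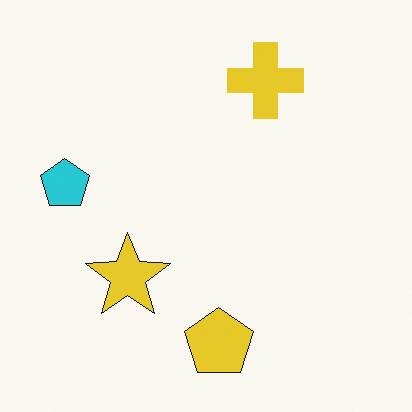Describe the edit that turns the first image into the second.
The transformation is: flipped horizontally (left ↔ right).

The cyan pentagon is in the right of the first image and the left of the second — shapes on opposite sides of the vertical midline have swapped in a mirror flip.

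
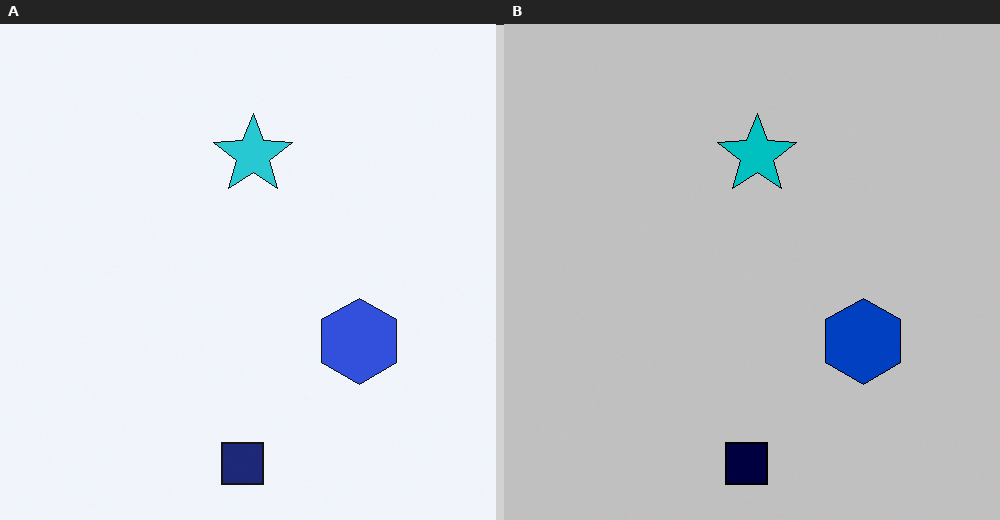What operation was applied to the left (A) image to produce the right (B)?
It was aggressively posterized.

Each flat color has snapped to a coarser quantized level — most visibly, the near-white background has dropped to a flat grey.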